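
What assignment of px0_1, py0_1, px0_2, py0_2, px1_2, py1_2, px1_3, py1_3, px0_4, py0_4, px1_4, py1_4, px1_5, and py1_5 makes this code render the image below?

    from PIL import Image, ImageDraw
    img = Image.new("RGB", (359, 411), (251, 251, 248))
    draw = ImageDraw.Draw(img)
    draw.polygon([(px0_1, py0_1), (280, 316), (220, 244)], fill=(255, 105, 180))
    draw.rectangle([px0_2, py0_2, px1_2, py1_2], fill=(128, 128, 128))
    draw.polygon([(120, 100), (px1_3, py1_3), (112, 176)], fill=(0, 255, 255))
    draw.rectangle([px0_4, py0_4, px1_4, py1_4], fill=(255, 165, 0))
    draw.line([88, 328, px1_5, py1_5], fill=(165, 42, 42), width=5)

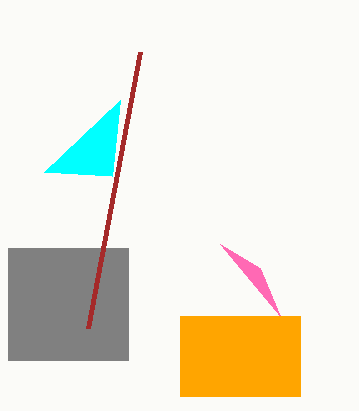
px0_1 = 260
py0_1 = 268
px0_2 = 8
py0_2 = 248
px1_2 = 128
py1_2 = 360
px1_3 = 44
py1_3 = 172
px0_4 = 180
py0_4 = 316
px1_4 = 300
py1_4 = 396
px1_5 = 140
py1_5 = 52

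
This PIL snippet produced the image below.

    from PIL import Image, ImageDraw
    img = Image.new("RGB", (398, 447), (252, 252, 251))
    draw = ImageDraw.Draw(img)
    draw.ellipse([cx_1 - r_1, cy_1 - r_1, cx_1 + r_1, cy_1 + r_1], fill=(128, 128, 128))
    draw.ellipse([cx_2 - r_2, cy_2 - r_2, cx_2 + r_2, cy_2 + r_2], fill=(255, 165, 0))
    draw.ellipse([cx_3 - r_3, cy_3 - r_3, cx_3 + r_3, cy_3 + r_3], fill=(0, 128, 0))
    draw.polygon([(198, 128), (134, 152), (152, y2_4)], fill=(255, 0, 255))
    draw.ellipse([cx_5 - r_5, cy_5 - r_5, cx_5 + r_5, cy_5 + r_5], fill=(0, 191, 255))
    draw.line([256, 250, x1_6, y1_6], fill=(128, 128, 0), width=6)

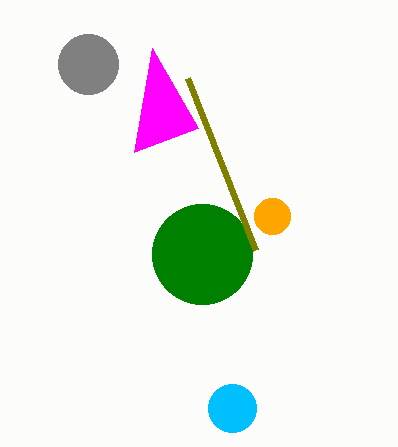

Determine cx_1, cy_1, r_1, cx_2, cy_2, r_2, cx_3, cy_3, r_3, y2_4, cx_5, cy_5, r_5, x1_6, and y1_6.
cx_1 = 88, cy_1 = 64, r_1 = 30, cx_2 = 272, cy_2 = 216, r_2 = 18, cx_3 = 202, cy_3 = 254, r_3 = 50, y2_4 = 48, cx_5 = 232, cy_5 = 408, r_5 = 24, x1_6 = 188, y1_6 = 78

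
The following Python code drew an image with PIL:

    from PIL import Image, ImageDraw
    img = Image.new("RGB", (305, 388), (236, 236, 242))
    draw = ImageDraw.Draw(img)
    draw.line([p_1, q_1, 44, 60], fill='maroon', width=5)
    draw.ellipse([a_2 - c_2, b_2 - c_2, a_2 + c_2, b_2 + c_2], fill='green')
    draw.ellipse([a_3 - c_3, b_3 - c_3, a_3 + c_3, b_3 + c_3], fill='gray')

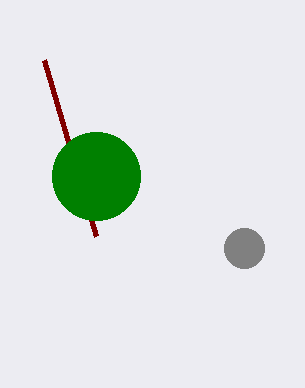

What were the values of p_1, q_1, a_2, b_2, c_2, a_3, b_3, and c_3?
p_1 = 96
q_1 = 236
a_2 = 96
b_2 = 176
c_2 = 44
a_3 = 244
b_3 = 248
c_3 = 20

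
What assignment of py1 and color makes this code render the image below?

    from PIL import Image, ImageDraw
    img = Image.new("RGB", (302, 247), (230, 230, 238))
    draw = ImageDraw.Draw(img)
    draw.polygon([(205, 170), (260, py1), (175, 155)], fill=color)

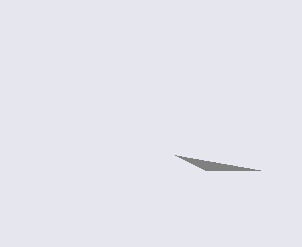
py1 = 170; color = 'gray'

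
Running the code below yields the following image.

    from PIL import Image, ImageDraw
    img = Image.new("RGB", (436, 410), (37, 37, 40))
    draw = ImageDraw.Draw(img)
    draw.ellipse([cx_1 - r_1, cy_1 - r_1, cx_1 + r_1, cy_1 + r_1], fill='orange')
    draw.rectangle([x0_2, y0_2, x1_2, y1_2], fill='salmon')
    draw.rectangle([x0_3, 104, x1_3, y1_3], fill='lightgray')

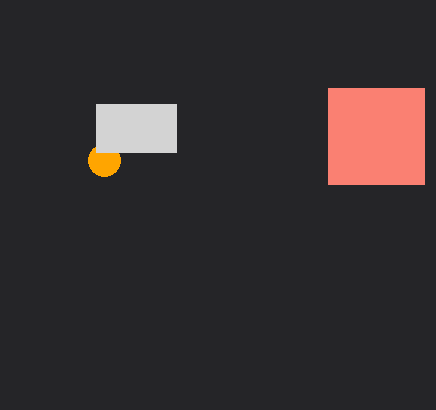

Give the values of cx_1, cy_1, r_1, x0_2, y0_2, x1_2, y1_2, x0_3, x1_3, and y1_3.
cx_1 = 104; cy_1 = 160; r_1 = 16; x0_2 = 328; y0_2 = 88; x1_2 = 424; y1_2 = 184; x0_3 = 96; x1_3 = 176; y1_3 = 152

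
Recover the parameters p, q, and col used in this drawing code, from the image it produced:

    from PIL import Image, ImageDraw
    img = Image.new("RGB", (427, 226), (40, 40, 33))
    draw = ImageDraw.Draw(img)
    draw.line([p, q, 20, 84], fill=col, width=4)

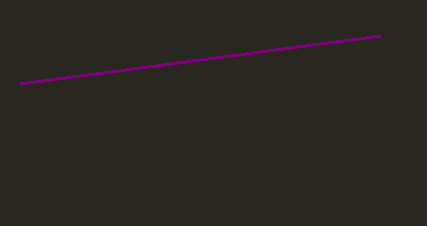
p = 380; q = 36; col = 'purple'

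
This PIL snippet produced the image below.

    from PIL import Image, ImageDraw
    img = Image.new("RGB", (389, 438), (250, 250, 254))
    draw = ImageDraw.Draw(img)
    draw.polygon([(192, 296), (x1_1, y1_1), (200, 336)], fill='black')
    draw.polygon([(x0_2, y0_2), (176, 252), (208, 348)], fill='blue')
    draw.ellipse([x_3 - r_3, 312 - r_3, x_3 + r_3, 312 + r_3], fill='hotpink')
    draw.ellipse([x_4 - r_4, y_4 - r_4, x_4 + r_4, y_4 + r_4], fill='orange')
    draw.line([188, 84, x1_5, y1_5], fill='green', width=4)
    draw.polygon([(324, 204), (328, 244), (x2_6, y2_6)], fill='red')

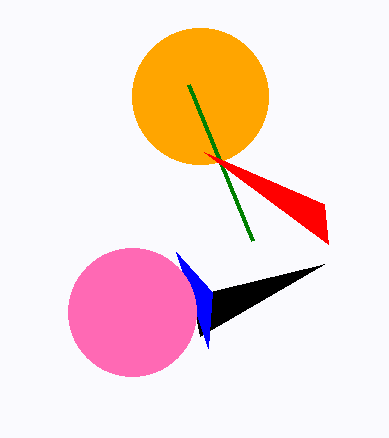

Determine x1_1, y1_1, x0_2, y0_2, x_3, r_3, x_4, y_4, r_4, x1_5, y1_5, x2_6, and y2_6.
x1_1 = 324, y1_1 = 264, x0_2 = 212, y0_2 = 292, x_3 = 132, r_3 = 64, x_4 = 200, y_4 = 96, r_4 = 68, x1_5 = 252, y1_5 = 240, x2_6 = 204, y2_6 = 152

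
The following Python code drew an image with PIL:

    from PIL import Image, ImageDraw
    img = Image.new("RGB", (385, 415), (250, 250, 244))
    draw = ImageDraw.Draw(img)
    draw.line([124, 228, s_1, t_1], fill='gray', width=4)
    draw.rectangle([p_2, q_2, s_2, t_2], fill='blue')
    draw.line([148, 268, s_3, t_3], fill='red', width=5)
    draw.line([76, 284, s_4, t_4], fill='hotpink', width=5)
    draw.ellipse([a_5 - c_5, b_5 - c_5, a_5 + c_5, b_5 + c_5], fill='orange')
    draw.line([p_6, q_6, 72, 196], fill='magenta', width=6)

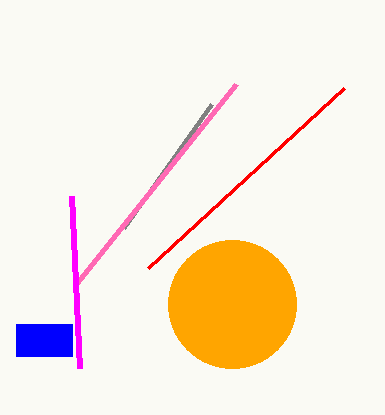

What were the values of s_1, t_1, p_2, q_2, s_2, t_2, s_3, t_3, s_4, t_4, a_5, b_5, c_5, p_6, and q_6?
s_1 = 212, t_1 = 104, p_2 = 16, q_2 = 324, s_2 = 72, t_2 = 356, s_3 = 344, t_3 = 88, s_4 = 236, t_4 = 84, a_5 = 232, b_5 = 304, c_5 = 64, p_6 = 80, q_6 = 368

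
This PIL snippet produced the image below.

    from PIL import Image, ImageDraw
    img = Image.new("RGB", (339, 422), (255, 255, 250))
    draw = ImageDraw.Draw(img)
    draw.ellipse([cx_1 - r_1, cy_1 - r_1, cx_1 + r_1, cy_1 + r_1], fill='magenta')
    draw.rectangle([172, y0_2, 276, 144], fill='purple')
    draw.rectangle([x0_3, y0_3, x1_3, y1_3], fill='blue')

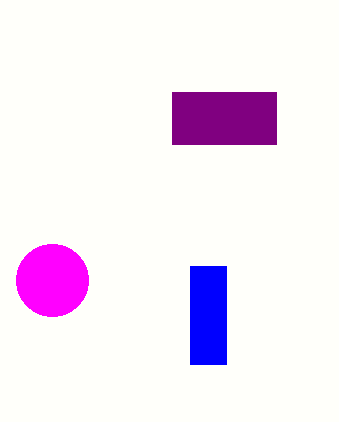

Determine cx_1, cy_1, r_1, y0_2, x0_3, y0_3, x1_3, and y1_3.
cx_1 = 52; cy_1 = 280; r_1 = 36; y0_2 = 92; x0_3 = 190; y0_3 = 266; x1_3 = 226; y1_3 = 364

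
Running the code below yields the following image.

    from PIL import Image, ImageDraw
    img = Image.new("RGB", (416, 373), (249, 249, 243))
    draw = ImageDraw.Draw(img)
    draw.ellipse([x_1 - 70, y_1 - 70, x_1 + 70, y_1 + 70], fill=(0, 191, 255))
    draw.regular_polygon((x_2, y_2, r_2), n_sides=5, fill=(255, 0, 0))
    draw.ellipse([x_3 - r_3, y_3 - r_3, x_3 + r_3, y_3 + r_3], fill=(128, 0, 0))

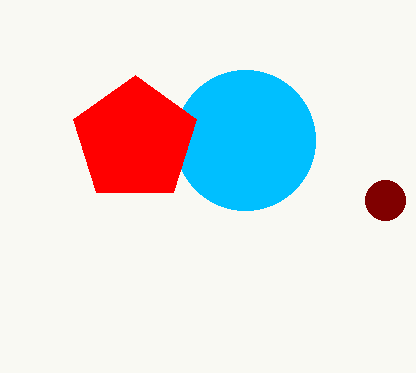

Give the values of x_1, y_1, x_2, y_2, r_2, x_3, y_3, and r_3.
x_1 = 245; y_1 = 140; x_2 = 135; y_2 = 140; r_2 = 65; x_3 = 385; y_3 = 200; r_3 = 20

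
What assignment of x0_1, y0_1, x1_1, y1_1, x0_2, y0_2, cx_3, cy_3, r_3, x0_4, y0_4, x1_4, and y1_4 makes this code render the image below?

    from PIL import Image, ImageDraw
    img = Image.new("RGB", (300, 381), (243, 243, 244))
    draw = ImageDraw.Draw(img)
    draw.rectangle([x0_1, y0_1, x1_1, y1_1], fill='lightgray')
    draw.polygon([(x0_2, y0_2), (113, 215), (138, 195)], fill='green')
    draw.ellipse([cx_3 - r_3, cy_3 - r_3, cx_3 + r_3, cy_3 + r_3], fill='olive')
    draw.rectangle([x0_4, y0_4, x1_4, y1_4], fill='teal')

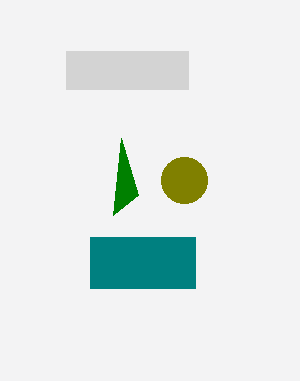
x0_1 = 66, y0_1 = 51, x1_1 = 188, y1_1 = 89, x0_2 = 121, y0_2 = 138, cx_3 = 184, cy_3 = 180, r_3 = 23, x0_4 = 90, y0_4 = 237, x1_4 = 195, y1_4 = 288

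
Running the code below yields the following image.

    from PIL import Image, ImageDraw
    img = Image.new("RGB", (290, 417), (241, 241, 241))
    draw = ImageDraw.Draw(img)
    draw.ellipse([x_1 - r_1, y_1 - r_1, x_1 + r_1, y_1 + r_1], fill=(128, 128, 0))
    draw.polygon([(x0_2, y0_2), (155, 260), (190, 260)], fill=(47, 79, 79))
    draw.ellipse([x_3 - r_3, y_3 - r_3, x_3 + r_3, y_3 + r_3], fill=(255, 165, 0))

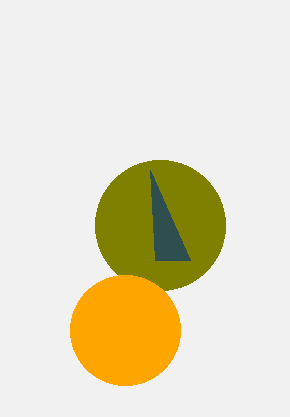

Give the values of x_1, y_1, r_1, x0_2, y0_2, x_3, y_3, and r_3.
x_1 = 160; y_1 = 225; r_1 = 65; x0_2 = 150; y0_2 = 170; x_3 = 125; y_3 = 330; r_3 = 55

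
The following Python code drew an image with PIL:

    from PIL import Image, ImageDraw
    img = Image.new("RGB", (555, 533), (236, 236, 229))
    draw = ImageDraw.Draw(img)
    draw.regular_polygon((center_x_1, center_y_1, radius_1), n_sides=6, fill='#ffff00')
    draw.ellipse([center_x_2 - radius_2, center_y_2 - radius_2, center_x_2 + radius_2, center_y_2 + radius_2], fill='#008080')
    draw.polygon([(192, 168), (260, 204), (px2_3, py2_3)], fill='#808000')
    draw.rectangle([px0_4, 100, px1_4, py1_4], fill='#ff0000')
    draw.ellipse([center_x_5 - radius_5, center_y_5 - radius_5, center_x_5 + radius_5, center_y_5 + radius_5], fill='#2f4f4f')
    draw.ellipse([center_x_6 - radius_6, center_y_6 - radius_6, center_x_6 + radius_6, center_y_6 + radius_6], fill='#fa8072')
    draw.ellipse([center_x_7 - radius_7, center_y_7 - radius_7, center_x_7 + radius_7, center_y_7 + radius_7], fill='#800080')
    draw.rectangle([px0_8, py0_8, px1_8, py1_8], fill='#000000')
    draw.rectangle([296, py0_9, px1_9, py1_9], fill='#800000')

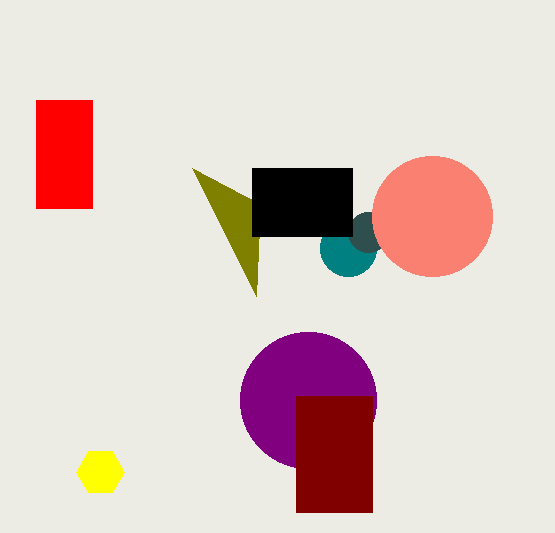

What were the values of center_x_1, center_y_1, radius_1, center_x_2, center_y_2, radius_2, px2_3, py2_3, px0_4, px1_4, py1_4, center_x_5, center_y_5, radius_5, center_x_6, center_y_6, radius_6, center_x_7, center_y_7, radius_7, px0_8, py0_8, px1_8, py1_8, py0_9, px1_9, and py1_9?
center_x_1 = 100; center_y_1 = 472; radius_1 = 24; center_x_2 = 348; center_y_2 = 248; radius_2 = 28; px2_3 = 256; py2_3 = 296; px0_4 = 36; px1_4 = 92; py1_4 = 208; center_x_5 = 368; center_y_5 = 232; radius_5 = 20; center_x_6 = 432; center_y_6 = 216; radius_6 = 60; center_x_7 = 308; center_y_7 = 400; radius_7 = 68; px0_8 = 252; py0_8 = 168; px1_8 = 352; py1_8 = 236; py0_9 = 396; px1_9 = 372; py1_9 = 512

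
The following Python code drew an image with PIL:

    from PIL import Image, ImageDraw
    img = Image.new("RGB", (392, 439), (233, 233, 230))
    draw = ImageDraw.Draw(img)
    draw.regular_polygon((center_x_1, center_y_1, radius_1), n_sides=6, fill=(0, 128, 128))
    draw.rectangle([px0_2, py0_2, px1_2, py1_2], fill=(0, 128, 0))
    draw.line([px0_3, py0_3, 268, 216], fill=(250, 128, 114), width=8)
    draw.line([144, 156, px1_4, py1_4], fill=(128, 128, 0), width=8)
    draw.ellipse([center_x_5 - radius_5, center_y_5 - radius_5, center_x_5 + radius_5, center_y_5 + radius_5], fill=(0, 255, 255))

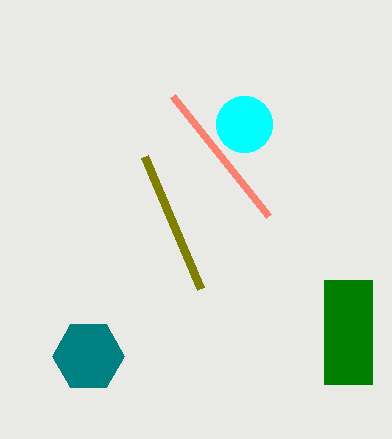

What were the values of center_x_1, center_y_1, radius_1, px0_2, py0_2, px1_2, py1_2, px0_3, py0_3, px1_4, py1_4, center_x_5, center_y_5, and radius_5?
center_x_1 = 88; center_y_1 = 356; radius_1 = 36; px0_2 = 324; py0_2 = 280; px1_2 = 372; py1_2 = 384; px0_3 = 172; py0_3 = 96; px1_4 = 200; py1_4 = 288; center_x_5 = 244; center_y_5 = 124; radius_5 = 28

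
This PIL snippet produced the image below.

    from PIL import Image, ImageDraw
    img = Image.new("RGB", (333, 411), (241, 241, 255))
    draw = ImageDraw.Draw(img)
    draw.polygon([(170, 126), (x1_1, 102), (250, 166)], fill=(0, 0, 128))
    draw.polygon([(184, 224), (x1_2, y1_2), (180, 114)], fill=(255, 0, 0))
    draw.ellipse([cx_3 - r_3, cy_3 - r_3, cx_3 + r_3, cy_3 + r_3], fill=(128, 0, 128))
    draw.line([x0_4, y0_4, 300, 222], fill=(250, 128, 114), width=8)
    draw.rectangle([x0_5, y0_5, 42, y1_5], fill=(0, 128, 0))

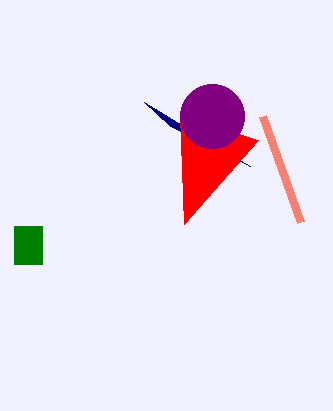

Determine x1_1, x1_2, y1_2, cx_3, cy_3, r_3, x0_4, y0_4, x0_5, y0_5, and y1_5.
x1_1 = 144
x1_2 = 258
y1_2 = 140
cx_3 = 212
cy_3 = 116
r_3 = 32
x0_4 = 262
y0_4 = 116
x0_5 = 14
y0_5 = 226
y1_5 = 264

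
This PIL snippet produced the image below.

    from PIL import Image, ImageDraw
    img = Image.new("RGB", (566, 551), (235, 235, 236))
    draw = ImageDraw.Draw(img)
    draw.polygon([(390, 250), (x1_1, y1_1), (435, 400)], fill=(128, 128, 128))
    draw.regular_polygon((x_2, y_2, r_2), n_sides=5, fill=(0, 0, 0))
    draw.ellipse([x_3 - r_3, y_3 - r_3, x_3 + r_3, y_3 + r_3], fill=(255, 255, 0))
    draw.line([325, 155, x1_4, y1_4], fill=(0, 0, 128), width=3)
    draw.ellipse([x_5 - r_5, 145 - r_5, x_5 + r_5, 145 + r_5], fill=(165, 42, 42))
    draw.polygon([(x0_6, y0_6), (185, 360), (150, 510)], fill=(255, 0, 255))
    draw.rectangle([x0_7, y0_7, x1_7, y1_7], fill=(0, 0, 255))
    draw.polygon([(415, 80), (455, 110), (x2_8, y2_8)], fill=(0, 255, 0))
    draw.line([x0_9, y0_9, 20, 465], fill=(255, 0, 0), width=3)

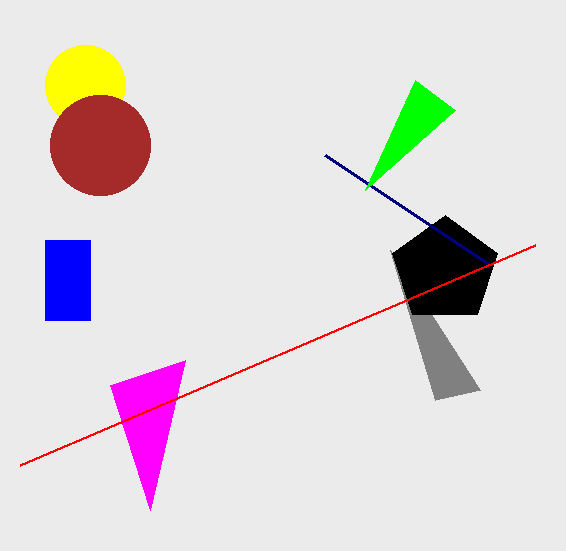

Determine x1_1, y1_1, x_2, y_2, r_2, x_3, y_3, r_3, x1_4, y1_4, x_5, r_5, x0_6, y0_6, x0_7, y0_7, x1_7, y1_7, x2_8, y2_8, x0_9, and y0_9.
x1_1 = 480; y1_1 = 390; x_2 = 445; y_2 = 270; r_2 = 55; x_3 = 85; y_3 = 85; r_3 = 40; x1_4 = 490; y1_4 = 265; x_5 = 100; r_5 = 50; x0_6 = 110; y0_6 = 385; x0_7 = 45; y0_7 = 240; x1_7 = 90; y1_7 = 320; x2_8 = 365; y2_8 = 190; x0_9 = 535; y0_9 = 245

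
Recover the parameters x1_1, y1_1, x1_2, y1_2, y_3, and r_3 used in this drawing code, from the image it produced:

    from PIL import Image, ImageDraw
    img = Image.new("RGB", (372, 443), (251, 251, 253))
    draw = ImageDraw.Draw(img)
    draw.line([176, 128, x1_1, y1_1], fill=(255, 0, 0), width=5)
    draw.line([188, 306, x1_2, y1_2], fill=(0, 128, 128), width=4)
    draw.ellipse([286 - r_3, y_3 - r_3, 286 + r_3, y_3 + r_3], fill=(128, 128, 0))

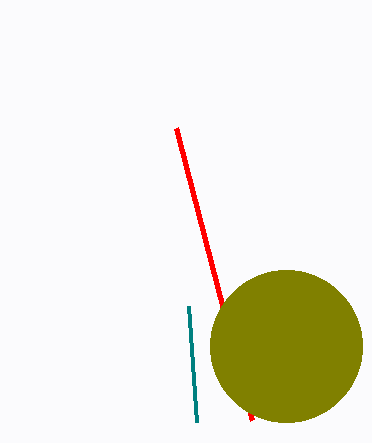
x1_1 = 252
y1_1 = 420
x1_2 = 196
y1_2 = 422
y_3 = 346
r_3 = 76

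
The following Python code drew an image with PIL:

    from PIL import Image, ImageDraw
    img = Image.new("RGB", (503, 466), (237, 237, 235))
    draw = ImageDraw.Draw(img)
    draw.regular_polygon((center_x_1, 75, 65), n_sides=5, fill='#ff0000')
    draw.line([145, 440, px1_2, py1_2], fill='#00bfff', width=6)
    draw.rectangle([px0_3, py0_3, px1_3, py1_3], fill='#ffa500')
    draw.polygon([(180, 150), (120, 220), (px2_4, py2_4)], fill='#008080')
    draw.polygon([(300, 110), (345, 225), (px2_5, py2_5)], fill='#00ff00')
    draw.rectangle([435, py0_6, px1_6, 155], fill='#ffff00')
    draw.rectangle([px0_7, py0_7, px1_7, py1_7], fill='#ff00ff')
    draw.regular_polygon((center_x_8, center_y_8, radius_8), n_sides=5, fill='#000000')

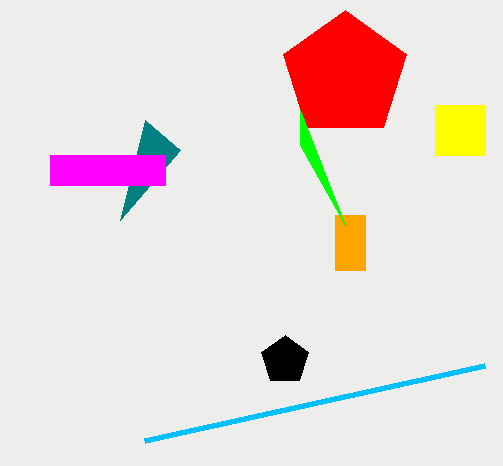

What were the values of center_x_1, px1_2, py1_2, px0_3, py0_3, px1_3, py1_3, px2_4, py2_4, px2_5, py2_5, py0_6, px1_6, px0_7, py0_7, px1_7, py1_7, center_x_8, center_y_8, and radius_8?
center_x_1 = 345; px1_2 = 485; py1_2 = 365; px0_3 = 335; py0_3 = 215; px1_3 = 365; py1_3 = 270; px2_4 = 145; py2_4 = 120; px2_5 = 300; py2_5 = 145; py0_6 = 105; px1_6 = 485; px0_7 = 50; py0_7 = 155; px1_7 = 165; py1_7 = 185; center_x_8 = 285; center_y_8 = 360; radius_8 = 25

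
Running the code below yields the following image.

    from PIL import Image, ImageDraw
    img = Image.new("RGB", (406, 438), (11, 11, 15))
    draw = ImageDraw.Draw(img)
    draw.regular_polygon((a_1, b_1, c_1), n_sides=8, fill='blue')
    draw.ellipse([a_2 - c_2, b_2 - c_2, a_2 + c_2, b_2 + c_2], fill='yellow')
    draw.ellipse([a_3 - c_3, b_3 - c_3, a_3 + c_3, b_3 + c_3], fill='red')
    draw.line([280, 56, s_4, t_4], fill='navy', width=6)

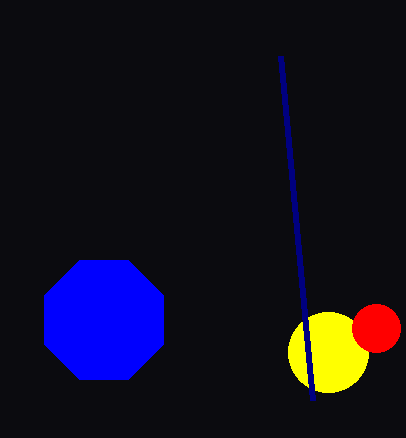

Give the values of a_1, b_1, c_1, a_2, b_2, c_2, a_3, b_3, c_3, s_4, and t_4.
a_1 = 104, b_1 = 320, c_1 = 64, a_2 = 328, b_2 = 352, c_2 = 40, a_3 = 376, b_3 = 328, c_3 = 24, s_4 = 312, t_4 = 400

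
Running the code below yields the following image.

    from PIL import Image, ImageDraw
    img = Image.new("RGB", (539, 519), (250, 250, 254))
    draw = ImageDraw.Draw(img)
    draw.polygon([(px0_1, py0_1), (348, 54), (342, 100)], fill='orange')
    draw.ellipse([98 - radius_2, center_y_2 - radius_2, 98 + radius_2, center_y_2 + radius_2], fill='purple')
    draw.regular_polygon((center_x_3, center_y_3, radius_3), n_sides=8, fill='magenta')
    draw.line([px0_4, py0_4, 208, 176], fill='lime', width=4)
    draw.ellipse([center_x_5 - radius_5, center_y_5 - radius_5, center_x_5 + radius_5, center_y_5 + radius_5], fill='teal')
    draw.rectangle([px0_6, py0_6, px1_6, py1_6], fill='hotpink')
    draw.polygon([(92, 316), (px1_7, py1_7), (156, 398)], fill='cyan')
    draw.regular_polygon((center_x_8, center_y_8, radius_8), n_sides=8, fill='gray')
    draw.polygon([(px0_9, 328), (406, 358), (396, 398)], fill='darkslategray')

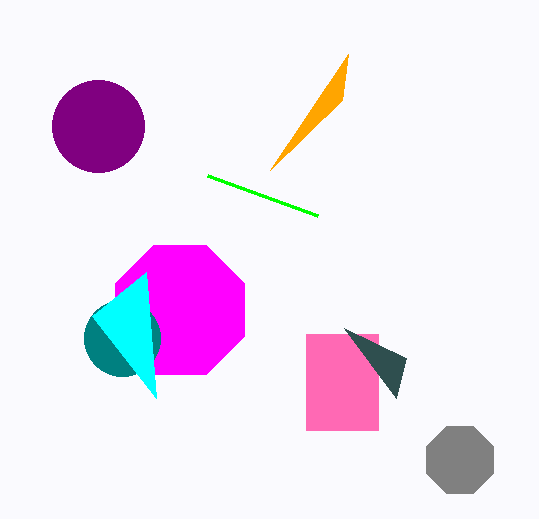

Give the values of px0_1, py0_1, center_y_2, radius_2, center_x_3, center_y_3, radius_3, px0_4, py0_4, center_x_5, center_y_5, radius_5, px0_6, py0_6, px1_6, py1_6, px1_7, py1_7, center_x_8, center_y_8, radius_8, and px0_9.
px0_1 = 270, py0_1 = 170, center_y_2 = 126, radius_2 = 46, center_x_3 = 180, center_y_3 = 310, radius_3 = 70, px0_4 = 318, py0_4 = 216, center_x_5 = 122, center_y_5 = 338, radius_5 = 38, px0_6 = 306, py0_6 = 334, px1_6 = 378, py1_6 = 430, px1_7 = 146, py1_7 = 272, center_x_8 = 460, center_y_8 = 460, radius_8 = 36, px0_9 = 344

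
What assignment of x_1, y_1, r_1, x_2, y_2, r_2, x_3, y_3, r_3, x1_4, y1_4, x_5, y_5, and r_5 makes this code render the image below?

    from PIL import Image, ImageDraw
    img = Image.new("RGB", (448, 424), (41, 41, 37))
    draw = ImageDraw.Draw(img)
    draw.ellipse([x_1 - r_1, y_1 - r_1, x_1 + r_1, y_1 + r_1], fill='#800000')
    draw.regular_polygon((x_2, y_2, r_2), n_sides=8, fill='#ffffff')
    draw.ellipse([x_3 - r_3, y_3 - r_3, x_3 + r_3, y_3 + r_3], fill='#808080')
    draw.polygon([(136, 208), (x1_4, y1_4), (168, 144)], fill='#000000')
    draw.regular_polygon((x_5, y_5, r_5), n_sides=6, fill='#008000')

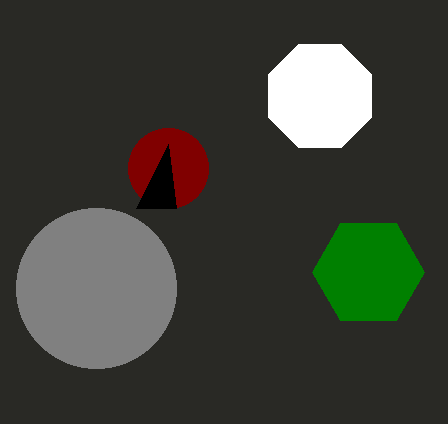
x_1 = 168
y_1 = 168
r_1 = 40
x_2 = 320
y_2 = 96
r_2 = 56
x_3 = 96
y_3 = 288
r_3 = 80
x1_4 = 176
y1_4 = 208
x_5 = 368
y_5 = 272
r_5 = 56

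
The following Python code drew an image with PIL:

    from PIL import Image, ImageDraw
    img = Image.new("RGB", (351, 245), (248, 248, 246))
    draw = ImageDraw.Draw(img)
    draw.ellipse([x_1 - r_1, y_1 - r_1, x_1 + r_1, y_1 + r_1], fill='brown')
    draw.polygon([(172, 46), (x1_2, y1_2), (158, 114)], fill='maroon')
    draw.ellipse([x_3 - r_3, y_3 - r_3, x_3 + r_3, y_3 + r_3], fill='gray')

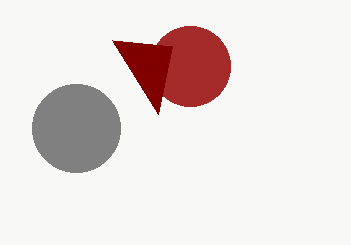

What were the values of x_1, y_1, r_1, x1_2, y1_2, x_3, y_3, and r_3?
x_1 = 190, y_1 = 66, r_1 = 40, x1_2 = 112, y1_2 = 40, x_3 = 76, y_3 = 128, r_3 = 44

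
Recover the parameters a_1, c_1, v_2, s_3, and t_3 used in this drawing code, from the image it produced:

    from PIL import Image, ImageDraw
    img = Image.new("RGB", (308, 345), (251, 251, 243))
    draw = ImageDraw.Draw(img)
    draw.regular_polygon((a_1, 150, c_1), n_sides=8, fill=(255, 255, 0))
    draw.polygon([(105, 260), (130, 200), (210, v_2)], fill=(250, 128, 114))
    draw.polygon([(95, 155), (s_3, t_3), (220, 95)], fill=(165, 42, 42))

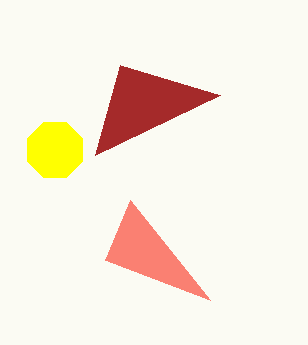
a_1 = 55
c_1 = 30
v_2 = 300
s_3 = 120
t_3 = 65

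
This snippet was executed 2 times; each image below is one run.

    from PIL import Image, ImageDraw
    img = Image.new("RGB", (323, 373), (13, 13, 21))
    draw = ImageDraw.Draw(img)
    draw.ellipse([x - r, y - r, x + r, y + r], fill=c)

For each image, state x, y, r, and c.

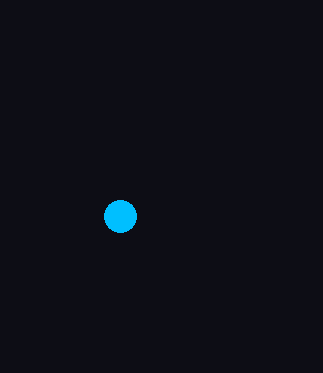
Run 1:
x = 120; y = 216; r = 16; c = 'deepskyblue'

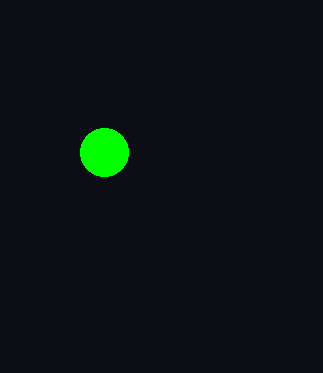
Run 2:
x = 104
y = 152
r = 24
c = 'lime'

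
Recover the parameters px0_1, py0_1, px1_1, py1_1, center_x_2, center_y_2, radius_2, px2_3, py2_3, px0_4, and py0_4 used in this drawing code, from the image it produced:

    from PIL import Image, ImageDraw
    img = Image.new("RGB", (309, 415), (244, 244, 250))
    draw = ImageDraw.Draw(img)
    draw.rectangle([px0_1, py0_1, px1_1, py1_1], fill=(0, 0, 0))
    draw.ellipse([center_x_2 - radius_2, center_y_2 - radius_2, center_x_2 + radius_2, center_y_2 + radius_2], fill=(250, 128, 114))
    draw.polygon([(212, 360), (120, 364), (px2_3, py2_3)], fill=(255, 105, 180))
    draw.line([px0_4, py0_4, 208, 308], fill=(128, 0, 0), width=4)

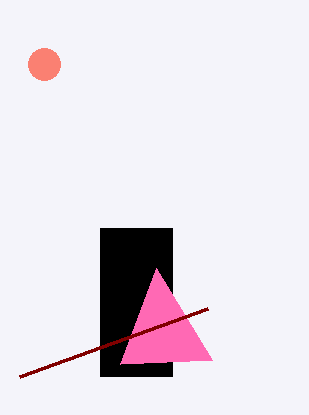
px0_1 = 100; py0_1 = 228; px1_1 = 172; py1_1 = 376; center_x_2 = 44; center_y_2 = 64; radius_2 = 16; px2_3 = 156; py2_3 = 268; px0_4 = 20; py0_4 = 376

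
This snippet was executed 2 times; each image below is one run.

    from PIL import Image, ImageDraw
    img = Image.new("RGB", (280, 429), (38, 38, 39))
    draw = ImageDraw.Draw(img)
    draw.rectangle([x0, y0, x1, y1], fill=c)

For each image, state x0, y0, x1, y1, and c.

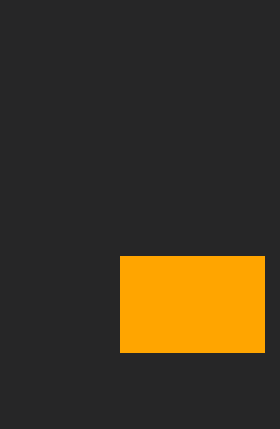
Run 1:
x0 = 120, y0 = 256, x1 = 264, y1 = 352, c = 'orange'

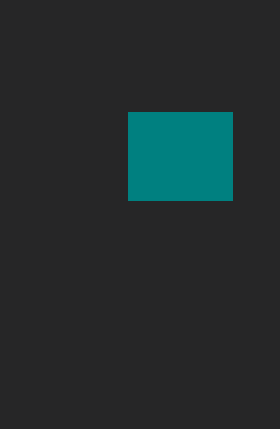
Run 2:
x0 = 128; y0 = 112; x1 = 232; y1 = 200; c = 'teal'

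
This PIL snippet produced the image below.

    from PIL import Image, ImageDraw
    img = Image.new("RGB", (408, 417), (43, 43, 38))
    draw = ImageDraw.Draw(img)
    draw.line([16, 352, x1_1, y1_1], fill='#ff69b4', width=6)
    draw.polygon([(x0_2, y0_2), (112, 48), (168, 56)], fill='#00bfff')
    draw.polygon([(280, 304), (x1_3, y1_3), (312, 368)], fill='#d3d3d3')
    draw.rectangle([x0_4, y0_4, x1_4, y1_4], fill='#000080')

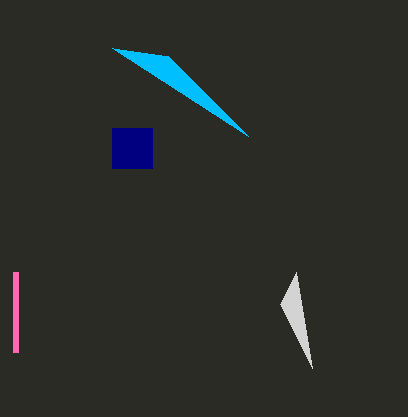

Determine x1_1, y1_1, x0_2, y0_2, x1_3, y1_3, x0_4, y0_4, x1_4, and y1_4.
x1_1 = 16
y1_1 = 272
x0_2 = 248
y0_2 = 136
x1_3 = 296
y1_3 = 272
x0_4 = 112
y0_4 = 128
x1_4 = 152
y1_4 = 168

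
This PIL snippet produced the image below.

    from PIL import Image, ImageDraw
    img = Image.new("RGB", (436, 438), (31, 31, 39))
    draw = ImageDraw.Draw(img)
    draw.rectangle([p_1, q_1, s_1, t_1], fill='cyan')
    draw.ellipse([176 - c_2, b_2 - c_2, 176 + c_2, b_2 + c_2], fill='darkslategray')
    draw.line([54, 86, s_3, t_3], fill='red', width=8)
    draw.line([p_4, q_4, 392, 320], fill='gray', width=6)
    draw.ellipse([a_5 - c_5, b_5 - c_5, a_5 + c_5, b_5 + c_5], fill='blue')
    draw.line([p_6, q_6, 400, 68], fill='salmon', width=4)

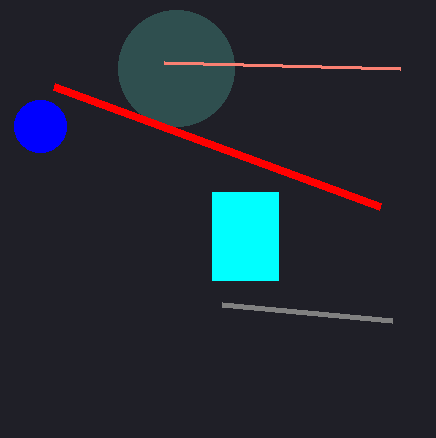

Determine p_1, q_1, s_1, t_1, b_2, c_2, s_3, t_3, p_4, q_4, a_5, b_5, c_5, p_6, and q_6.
p_1 = 212; q_1 = 192; s_1 = 278; t_1 = 280; b_2 = 68; c_2 = 58; s_3 = 380; t_3 = 206; p_4 = 222; q_4 = 304; a_5 = 40; b_5 = 126; c_5 = 26; p_6 = 164; q_6 = 62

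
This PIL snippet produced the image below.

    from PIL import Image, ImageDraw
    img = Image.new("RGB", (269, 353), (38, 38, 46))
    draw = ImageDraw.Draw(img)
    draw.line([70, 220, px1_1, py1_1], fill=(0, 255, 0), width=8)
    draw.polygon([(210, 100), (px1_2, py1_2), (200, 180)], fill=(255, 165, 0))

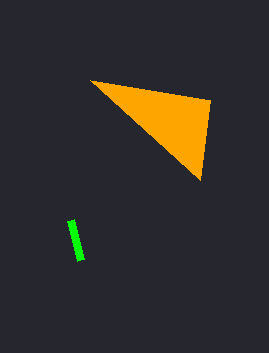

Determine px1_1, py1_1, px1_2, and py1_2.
px1_1 = 80; py1_1 = 260; px1_2 = 90; py1_2 = 80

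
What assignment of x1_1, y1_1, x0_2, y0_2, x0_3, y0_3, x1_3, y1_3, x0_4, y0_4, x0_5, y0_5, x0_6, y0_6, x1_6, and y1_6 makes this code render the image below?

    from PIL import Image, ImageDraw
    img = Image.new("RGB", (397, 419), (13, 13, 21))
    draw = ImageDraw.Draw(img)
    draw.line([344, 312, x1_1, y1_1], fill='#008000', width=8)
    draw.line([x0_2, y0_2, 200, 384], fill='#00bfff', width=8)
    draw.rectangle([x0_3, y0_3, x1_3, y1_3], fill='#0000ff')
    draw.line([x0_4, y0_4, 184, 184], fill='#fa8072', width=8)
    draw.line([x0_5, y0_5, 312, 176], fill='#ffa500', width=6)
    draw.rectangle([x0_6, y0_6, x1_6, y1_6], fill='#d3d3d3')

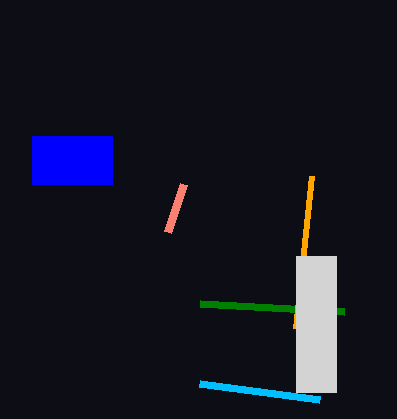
x1_1 = 200, y1_1 = 304, x0_2 = 320, y0_2 = 400, x0_3 = 32, y0_3 = 136, x1_3 = 112, y1_3 = 184, x0_4 = 168, y0_4 = 232, x0_5 = 296, y0_5 = 328, x0_6 = 296, y0_6 = 256, x1_6 = 336, y1_6 = 392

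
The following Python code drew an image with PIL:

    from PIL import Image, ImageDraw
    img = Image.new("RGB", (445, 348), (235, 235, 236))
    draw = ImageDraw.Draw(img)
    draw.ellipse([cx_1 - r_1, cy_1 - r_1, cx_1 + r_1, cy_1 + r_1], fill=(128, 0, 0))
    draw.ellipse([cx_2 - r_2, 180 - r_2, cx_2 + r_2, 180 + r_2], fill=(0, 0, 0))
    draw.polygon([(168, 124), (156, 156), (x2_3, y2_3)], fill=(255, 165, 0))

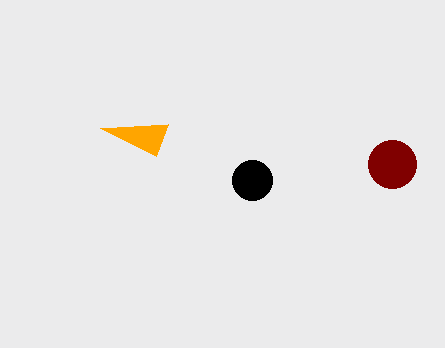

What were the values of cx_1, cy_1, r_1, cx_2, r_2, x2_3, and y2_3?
cx_1 = 392; cy_1 = 164; r_1 = 24; cx_2 = 252; r_2 = 20; x2_3 = 100; y2_3 = 128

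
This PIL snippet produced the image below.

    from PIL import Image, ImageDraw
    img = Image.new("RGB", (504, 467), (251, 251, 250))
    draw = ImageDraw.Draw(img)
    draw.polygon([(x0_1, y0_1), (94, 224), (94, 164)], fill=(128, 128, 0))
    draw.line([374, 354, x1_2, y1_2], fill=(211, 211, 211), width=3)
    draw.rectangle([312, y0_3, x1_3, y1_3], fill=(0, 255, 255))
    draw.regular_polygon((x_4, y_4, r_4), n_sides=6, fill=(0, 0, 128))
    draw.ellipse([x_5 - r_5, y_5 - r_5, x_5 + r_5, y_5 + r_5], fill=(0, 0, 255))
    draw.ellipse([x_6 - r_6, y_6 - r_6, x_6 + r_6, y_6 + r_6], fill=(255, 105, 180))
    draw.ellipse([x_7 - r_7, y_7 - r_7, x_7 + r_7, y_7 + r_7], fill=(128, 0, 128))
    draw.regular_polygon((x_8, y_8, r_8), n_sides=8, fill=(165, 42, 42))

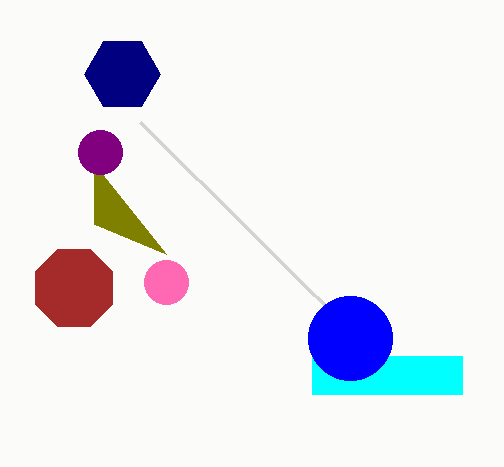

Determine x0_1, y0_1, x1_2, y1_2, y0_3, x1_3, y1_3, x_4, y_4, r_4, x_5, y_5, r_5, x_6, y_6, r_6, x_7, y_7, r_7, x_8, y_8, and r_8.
x0_1 = 166, y0_1 = 254, x1_2 = 140, y1_2 = 122, y0_3 = 356, x1_3 = 462, y1_3 = 394, x_4 = 122, y_4 = 74, r_4 = 38, x_5 = 350, y_5 = 338, r_5 = 42, x_6 = 166, y_6 = 282, r_6 = 22, x_7 = 100, y_7 = 152, r_7 = 22, x_8 = 74, y_8 = 288, r_8 = 42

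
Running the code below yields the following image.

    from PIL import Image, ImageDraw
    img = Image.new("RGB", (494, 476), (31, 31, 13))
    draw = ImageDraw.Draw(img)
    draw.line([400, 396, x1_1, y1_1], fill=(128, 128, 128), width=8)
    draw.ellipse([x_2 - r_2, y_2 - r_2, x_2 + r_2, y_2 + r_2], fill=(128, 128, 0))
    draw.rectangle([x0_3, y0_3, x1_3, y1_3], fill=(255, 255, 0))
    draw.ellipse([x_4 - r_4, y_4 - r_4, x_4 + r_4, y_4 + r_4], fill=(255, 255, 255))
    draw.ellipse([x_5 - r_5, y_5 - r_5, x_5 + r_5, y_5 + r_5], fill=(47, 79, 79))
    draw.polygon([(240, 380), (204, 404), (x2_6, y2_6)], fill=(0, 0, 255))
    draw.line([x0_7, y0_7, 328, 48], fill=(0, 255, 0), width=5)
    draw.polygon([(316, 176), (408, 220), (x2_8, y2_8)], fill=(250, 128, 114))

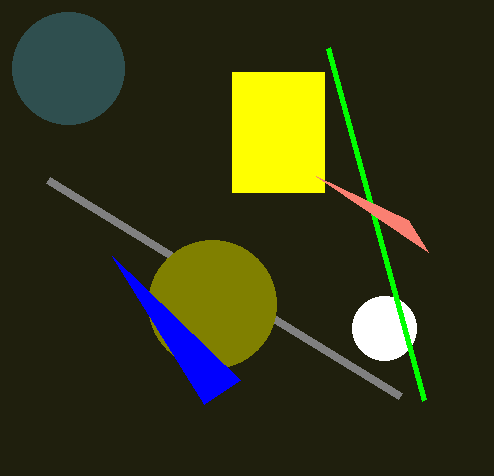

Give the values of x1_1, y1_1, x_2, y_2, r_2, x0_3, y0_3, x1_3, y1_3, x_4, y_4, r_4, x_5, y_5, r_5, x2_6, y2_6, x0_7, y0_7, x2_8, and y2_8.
x1_1 = 48; y1_1 = 180; x_2 = 212; y_2 = 304; r_2 = 64; x0_3 = 232; y0_3 = 72; x1_3 = 324; y1_3 = 192; x_4 = 384; y_4 = 328; r_4 = 32; x_5 = 68; y_5 = 68; r_5 = 56; x2_6 = 112; y2_6 = 256; x0_7 = 424; y0_7 = 400; x2_8 = 428; y2_8 = 252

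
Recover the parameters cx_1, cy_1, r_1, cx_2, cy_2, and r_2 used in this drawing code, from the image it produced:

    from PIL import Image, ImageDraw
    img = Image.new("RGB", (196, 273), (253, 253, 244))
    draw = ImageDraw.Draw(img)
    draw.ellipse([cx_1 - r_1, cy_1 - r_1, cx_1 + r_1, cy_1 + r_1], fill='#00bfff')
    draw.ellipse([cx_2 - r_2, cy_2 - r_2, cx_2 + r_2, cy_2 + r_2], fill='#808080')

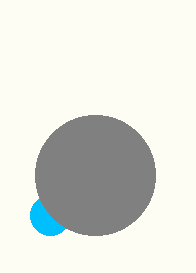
cx_1 = 50, cy_1 = 215, r_1 = 20, cx_2 = 95, cy_2 = 175, r_2 = 60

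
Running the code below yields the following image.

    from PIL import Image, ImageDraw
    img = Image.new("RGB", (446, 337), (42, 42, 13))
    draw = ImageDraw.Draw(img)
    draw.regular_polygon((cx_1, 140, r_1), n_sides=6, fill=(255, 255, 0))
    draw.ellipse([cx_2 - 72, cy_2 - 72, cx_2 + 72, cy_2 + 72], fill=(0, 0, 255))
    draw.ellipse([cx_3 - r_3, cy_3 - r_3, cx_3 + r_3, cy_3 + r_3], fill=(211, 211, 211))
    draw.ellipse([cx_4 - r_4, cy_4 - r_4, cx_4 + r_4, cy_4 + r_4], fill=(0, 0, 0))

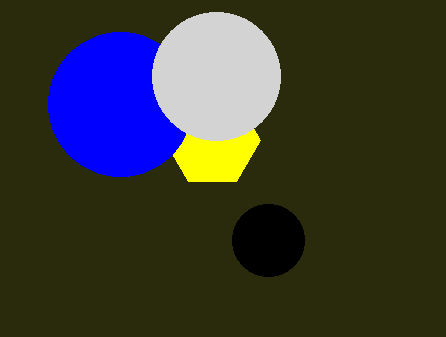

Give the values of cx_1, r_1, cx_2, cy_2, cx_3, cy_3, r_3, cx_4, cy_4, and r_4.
cx_1 = 212
r_1 = 48
cx_2 = 120
cy_2 = 104
cx_3 = 216
cy_3 = 76
r_3 = 64
cx_4 = 268
cy_4 = 240
r_4 = 36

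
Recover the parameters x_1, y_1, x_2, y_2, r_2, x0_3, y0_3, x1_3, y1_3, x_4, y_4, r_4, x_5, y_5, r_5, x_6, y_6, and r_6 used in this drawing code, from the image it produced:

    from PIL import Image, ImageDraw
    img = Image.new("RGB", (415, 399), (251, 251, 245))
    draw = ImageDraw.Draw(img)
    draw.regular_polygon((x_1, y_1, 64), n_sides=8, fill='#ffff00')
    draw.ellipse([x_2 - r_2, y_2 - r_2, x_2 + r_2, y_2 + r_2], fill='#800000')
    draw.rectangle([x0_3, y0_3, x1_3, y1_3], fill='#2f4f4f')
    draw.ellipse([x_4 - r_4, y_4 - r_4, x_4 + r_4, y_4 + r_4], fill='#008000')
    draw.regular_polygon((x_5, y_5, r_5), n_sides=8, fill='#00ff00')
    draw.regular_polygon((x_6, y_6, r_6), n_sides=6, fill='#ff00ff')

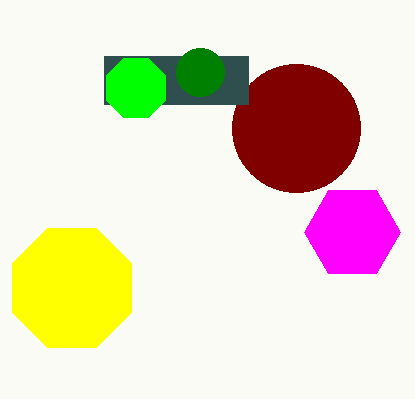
x_1 = 72, y_1 = 288, x_2 = 296, y_2 = 128, r_2 = 64, x0_3 = 104, y0_3 = 56, x1_3 = 248, y1_3 = 104, x_4 = 200, y_4 = 72, r_4 = 24, x_5 = 136, y_5 = 88, r_5 = 32, x_6 = 352, y_6 = 232, r_6 = 48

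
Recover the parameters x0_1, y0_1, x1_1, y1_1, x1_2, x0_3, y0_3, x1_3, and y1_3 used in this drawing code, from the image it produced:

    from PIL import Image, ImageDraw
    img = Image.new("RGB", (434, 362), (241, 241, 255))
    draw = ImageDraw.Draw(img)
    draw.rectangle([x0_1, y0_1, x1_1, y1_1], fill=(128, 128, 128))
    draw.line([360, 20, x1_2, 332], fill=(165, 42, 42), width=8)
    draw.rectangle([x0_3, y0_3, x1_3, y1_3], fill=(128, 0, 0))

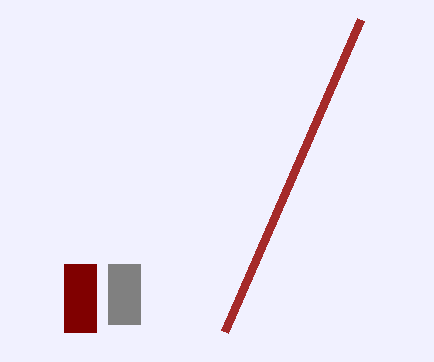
x0_1 = 108; y0_1 = 264; x1_1 = 140; y1_1 = 324; x1_2 = 224; x0_3 = 64; y0_3 = 264; x1_3 = 96; y1_3 = 332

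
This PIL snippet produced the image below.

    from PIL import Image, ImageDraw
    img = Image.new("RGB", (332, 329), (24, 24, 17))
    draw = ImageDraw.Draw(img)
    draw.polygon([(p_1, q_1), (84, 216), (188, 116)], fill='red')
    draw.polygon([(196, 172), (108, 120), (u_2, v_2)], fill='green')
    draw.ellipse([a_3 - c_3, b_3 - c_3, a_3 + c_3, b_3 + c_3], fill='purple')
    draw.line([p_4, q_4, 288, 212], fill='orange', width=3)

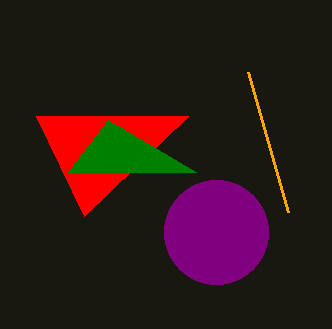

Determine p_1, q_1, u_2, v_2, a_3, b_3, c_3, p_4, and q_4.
p_1 = 36
q_1 = 116
u_2 = 68
v_2 = 172
a_3 = 216
b_3 = 232
c_3 = 52
p_4 = 248
q_4 = 72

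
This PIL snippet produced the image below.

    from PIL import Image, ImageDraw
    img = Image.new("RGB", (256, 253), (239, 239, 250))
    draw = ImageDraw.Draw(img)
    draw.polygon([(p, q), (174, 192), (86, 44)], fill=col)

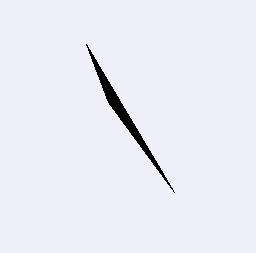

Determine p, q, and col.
p = 108
q = 102
col = 'black'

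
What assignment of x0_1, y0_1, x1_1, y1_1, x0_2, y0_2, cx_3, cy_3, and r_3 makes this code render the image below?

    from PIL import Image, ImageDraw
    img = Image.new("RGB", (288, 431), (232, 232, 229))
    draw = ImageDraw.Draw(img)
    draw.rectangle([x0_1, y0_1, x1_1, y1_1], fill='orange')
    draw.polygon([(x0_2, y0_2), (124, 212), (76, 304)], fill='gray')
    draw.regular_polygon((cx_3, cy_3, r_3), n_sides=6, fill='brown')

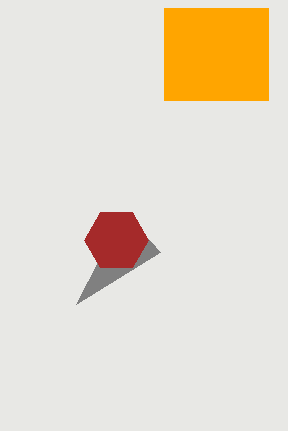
x0_1 = 164
y0_1 = 8
x1_1 = 268
y1_1 = 100
x0_2 = 160
y0_2 = 252
cx_3 = 116
cy_3 = 240
r_3 = 32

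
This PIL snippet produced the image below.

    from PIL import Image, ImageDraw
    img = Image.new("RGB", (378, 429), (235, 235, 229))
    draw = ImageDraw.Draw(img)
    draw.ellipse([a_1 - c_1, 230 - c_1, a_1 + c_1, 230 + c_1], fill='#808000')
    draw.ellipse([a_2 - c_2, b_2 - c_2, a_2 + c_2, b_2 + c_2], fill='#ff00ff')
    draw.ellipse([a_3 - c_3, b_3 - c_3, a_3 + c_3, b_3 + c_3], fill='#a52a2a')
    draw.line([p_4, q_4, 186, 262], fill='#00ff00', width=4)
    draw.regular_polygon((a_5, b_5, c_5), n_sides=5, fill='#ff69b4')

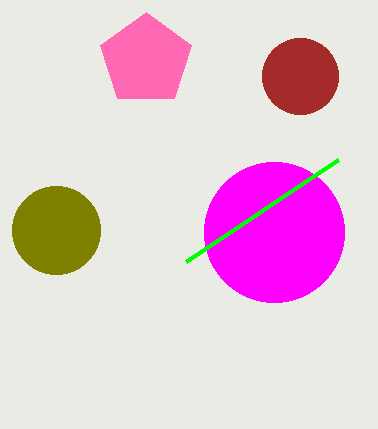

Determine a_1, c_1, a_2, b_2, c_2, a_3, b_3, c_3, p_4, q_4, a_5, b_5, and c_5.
a_1 = 56, c_1 = 44, a_2 = 274, b_2 = 232, c_2 = 70, a_3 = 300, b_3 = 76, c_3 = 38, p_4 = 338, q_4 = 160, a_5 = 146, b_5 = 60, c_5 = 48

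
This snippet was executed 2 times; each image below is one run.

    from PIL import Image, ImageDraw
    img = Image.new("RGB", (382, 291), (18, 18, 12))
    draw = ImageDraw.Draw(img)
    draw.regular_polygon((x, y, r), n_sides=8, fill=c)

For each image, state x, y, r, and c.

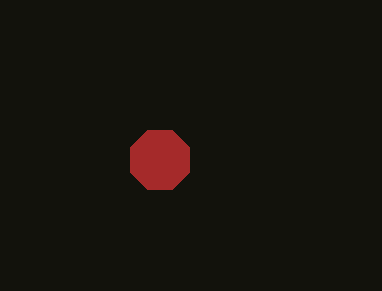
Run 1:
x = 160; y = 160; r = 32; c = 'brown'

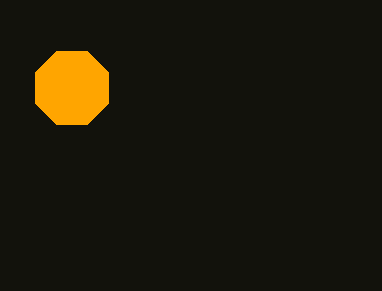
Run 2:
x = 72, y = 88, r = 40, c = 'orange'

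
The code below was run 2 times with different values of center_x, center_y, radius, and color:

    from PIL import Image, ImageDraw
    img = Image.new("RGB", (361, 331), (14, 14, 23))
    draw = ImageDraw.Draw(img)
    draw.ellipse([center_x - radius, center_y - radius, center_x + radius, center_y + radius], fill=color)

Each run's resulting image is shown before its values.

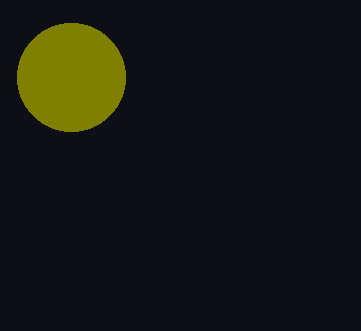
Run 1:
center_x = 71; center_y = 77; radius = 54; color = 'olive'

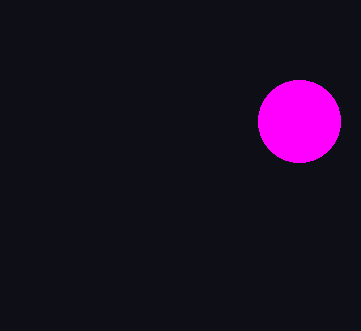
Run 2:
center_x = 299, center_y = 121, radius = 41, color = 'magenta'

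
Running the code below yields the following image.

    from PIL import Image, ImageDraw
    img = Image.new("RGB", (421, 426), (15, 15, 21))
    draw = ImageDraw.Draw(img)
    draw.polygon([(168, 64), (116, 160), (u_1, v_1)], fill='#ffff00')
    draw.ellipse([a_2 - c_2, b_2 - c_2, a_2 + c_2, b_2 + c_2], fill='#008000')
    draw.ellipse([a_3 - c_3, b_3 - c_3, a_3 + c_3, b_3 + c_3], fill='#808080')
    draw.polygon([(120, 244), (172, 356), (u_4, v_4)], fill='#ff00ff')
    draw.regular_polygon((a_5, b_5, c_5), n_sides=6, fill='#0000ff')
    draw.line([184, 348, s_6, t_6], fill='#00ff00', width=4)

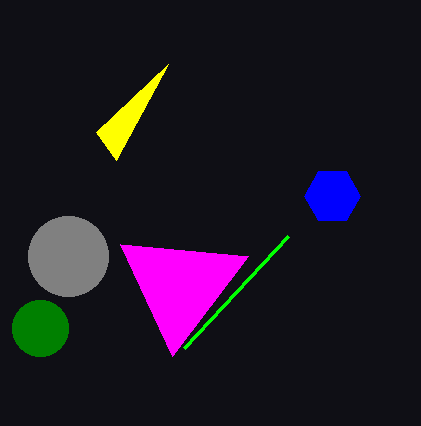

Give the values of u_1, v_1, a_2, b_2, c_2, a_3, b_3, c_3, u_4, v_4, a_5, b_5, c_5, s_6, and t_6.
u_1 = 96
v_1 = 132
a_2 = 40
b_2 = 328
c_2 = 28
a_3 = 68
b_3 = 256
c_3 = 40
u_4 = 248
v_4 = 256
a_5 = 332
b_5 = 196
c_5 = 28
s_6 = 288
t_6 = 236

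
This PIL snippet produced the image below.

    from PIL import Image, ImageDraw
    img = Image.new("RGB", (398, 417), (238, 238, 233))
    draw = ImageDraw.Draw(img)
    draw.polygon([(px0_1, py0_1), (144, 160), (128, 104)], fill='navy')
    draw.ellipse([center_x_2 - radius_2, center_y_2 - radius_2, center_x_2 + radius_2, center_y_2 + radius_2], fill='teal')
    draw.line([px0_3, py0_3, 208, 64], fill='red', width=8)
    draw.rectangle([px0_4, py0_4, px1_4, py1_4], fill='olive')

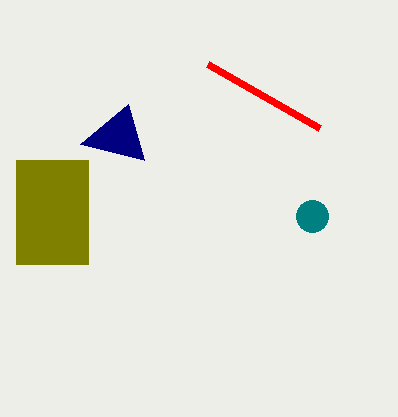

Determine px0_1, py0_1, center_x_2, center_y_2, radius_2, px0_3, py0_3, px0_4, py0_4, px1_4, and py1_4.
px0_1 = 80
py0_1 = 144
center_x_2 = 312
center_y_2 = 216
radius_2 = 16
px0_3 = 320
py0_3 = 128
px0_4 = 16
py0_4 = 160
px1_4 = 88
py1_4 = 264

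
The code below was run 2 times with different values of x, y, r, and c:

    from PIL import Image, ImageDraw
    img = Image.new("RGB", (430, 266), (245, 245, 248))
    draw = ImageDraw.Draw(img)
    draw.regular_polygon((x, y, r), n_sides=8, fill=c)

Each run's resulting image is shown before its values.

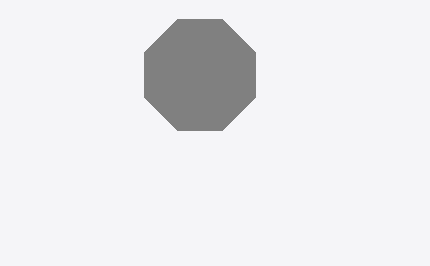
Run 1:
x = 200, y = 75, r = 60, c = 'gray'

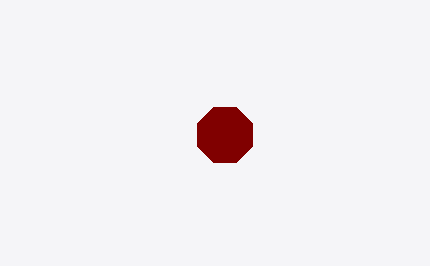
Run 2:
x = 225, y = 135, r = 30, c = 'maroon'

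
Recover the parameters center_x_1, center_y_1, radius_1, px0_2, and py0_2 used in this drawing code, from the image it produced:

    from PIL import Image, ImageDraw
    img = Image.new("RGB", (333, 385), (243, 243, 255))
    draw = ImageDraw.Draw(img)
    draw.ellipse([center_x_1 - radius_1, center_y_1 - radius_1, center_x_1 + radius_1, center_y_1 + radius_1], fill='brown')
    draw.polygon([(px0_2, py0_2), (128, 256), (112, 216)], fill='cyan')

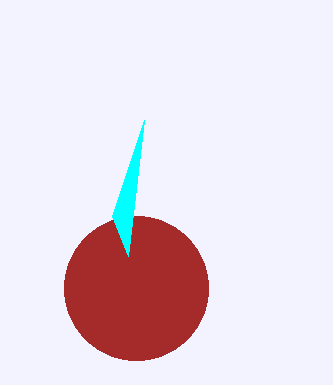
center_x_1 = 136
center_y_1 = 288
radius_1 = 72
px0_2 = 144
py0_2 = 120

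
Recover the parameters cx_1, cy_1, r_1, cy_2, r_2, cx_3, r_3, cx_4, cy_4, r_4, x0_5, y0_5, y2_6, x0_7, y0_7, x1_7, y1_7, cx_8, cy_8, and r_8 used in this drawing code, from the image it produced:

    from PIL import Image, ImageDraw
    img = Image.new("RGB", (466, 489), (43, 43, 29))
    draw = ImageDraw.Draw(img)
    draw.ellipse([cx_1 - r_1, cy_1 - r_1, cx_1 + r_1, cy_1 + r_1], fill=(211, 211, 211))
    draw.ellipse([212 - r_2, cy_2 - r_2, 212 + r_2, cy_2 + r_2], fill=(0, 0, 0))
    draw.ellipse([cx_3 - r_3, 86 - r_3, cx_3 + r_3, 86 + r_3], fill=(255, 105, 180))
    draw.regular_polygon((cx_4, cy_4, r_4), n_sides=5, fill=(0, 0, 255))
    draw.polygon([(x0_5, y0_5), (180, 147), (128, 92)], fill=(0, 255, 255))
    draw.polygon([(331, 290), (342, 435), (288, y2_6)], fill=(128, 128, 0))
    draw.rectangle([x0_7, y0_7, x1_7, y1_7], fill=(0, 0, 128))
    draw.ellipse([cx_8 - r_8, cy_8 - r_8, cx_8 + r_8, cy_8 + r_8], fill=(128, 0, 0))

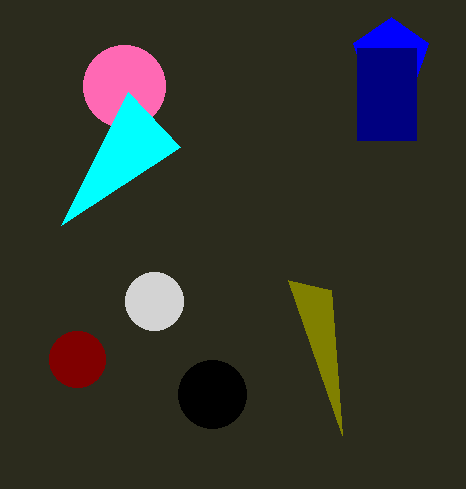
cx_1 = 154, cy_1 = 301, r_1 = 29, cy_2 = 394, r_2 = 34, cx_3 = 124, r_3 = 41, cx_4 = 391, cy_4 = 56, r_4 = 39, x0_5 = 61, y0_5 = 225, y2_6 = 280, x0_7 = 357, y0_7 = 48, x1_7 = 416, y1_7 = 140, cx_8 = 77, cy_8 = 359, r_8 = 28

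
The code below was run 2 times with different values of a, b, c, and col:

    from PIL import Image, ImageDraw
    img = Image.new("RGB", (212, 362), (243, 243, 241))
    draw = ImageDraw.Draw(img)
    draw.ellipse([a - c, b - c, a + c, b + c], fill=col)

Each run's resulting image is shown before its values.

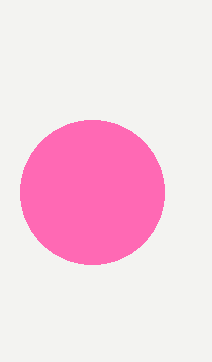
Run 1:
a = 92; b = 192; c = 72; col = 'hotpink'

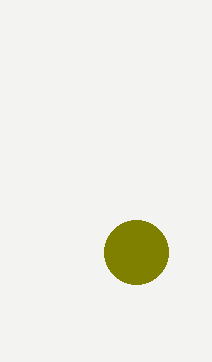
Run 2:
a = 136, b = 252, c = 32, col = 'olive'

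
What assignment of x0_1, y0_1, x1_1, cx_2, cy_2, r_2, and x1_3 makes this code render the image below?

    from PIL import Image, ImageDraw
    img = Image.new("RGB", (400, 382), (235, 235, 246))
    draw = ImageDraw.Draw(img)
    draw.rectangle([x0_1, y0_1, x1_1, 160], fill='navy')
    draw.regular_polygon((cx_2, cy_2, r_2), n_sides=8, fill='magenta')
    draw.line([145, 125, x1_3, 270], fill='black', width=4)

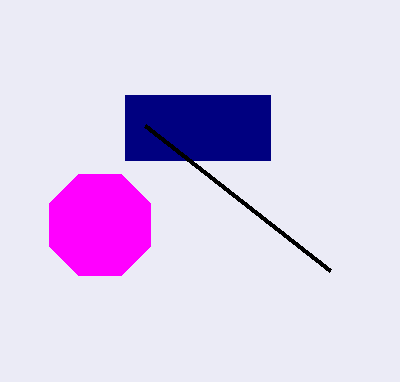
x0_1 = 125, y0_1 = 95, x1_1 = 270, cx_2 = 100, cy_2 = 225, r_2 = 55, x1_3 = 330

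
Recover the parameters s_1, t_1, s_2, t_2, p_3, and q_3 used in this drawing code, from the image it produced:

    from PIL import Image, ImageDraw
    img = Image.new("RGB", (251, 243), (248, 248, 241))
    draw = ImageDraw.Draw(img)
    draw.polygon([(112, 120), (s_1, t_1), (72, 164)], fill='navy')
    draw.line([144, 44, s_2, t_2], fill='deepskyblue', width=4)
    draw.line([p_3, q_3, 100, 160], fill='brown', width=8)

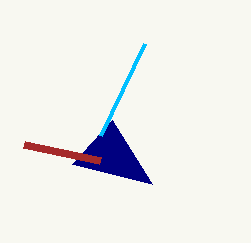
s_1 = 152
t_1 = 184
s_2 = 100
t_2 = 136
p_3 = 24
q_3 = 144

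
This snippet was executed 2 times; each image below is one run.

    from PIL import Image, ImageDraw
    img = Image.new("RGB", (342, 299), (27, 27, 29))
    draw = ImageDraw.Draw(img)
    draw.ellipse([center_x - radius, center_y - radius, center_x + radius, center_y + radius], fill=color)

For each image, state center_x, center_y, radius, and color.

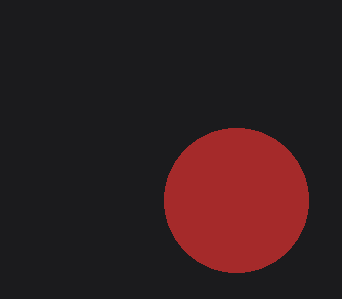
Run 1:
center_x = 236
center_y = 200
radius = 72
color = 'brown'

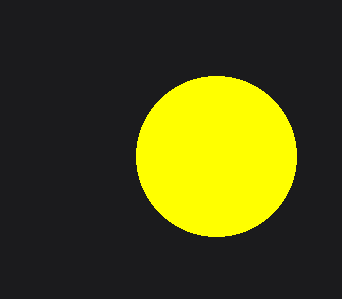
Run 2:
center_x = 216, center_y = 156, radius = 80, color = 'yellow'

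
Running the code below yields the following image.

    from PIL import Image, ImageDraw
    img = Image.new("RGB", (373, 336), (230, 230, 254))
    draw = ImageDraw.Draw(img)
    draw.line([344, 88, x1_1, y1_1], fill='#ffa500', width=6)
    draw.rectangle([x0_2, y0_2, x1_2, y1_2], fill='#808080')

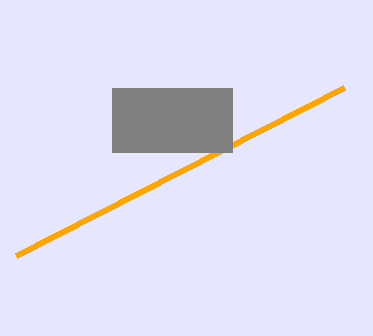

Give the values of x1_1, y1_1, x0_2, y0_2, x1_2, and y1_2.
x1_1 = 16, y1_1 = 256, x0_2 = 112, y0_2 = 88, x1_2 = 232, y1_2 = 152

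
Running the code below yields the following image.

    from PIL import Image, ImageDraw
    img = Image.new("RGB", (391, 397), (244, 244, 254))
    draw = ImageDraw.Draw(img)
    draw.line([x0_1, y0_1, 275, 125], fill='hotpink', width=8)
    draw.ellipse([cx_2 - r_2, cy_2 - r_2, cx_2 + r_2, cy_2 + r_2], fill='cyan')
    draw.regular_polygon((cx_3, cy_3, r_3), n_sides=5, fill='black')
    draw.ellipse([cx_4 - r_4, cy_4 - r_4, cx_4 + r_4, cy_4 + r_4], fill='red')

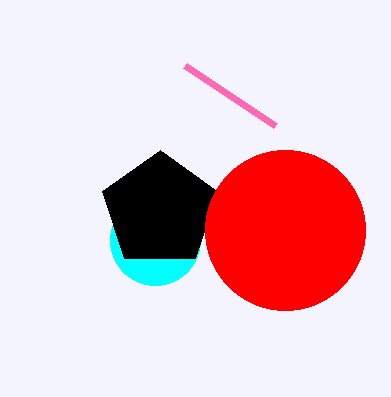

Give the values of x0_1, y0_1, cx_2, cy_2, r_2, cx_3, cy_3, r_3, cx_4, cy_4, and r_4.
x0_1 = 185, y0_1 = 65, cx_2 = 155, cy_2 = 240, r_2 = 45, cx_3 = 160, cy_3 = 210, r_3 = 60, cx_4 = 285, cy_4 = 230, r_4 = 80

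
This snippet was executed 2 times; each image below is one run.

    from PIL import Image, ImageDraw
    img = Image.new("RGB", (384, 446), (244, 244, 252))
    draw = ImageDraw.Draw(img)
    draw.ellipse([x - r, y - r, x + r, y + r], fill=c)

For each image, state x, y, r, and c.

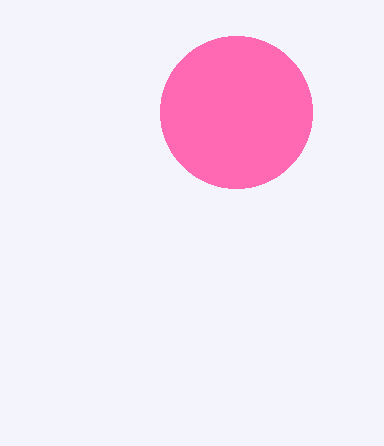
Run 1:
x = 236; y = 112; r = 76; c = 'hotpink'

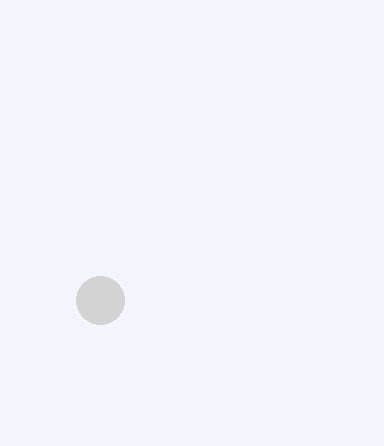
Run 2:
x = 100; y = 300; r = 24; c = 'lightgray'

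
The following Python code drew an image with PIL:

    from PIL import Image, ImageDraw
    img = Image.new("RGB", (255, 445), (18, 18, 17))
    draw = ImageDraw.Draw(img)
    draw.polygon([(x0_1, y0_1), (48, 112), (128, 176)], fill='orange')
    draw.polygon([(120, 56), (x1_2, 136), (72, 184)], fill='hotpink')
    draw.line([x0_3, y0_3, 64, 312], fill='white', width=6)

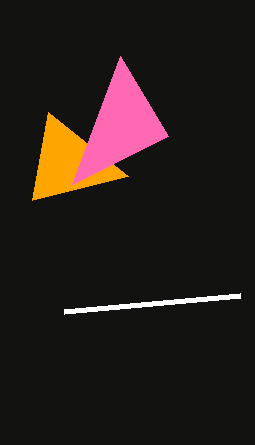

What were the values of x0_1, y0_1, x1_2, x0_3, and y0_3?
x0_1 = 32
y0_1 = 200
x1_2 = 168
x0_3 = 240
y0_3 = 296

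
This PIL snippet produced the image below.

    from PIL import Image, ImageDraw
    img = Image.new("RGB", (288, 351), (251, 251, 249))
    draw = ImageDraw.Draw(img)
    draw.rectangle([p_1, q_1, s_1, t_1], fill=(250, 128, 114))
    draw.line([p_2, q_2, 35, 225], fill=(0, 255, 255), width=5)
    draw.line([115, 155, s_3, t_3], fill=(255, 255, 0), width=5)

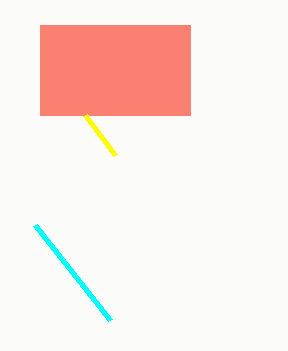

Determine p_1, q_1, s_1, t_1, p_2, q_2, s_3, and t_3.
p_1 = 40; q_1 = 25; s_1 = 190; t_1 = 115; p_2 = 110; q_2 = 320; s_3 = 85; t_3 = 115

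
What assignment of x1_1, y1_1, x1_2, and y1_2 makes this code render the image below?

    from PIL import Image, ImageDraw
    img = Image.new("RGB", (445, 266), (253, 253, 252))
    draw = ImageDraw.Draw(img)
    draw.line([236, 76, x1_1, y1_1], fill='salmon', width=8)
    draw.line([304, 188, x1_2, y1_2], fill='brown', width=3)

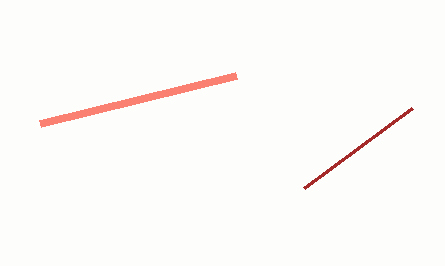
x1_1 = 40, y1_1 = 124, x1_2 = 412, y1_2 = 108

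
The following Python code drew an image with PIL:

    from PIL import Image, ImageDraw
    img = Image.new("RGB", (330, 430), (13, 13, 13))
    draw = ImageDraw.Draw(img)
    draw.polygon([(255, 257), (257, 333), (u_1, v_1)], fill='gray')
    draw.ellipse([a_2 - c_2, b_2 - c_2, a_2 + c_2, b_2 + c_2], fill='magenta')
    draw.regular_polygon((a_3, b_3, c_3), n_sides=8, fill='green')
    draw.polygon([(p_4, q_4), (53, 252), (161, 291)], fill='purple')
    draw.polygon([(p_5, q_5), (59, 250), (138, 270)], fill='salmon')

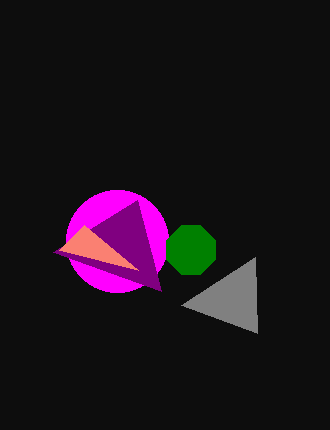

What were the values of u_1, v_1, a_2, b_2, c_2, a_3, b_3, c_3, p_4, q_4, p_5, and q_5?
u_1 = 181, v_1 = 305, a_2 = 117, b_2 = 241, c_2 = 51, a_3 = 191, b_3 = 250, c_3 = 26, p_4 = 137, q_4 = 200, p_5 = 84, q_5 = 225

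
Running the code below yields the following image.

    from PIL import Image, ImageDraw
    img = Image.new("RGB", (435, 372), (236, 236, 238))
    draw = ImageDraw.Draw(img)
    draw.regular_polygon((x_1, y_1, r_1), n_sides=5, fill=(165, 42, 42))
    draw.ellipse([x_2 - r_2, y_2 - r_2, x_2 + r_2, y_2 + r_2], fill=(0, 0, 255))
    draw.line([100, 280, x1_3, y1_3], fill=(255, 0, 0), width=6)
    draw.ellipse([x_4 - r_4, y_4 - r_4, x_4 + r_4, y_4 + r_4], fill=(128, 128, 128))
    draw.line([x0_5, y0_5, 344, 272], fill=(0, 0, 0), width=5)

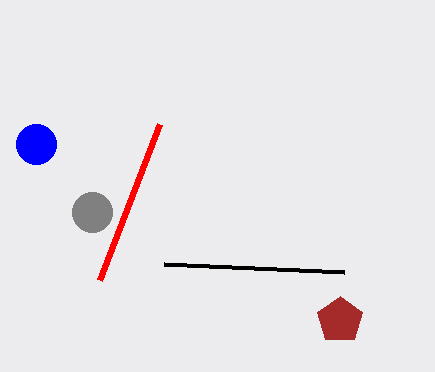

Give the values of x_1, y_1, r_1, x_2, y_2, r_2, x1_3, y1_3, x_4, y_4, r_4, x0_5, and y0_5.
x_1 = 340; y_1 = 320; r_1 = 24; x_2 = 36; y_2 = 144; r_2 = 20; x1_3 = 160; y1_3 = 124; x_4 = 92; y_4 = 212; r_4 = 20; x0_5 = 164; y0_5 = 264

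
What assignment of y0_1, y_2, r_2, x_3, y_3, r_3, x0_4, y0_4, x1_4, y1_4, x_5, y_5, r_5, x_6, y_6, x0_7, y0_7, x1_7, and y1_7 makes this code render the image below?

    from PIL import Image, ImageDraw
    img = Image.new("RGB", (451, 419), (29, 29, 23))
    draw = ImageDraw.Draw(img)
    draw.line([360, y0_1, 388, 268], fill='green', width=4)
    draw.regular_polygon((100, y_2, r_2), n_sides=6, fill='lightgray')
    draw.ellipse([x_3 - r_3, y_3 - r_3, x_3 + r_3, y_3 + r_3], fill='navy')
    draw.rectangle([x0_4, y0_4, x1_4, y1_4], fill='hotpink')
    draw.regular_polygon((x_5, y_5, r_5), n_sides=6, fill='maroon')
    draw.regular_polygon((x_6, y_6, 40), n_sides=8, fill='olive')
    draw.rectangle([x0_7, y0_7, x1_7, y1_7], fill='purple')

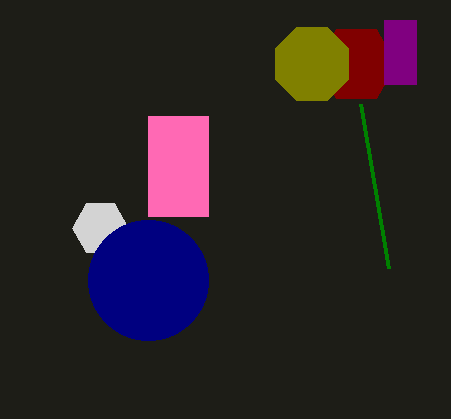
y0_1 = 104; y_2 = 228; r_2 = 28; x_3 = 148; y_3 = 280; r_3 = 60; x0_4 = 148; y0_4 = 116; x1_4 = 208; y1_4 = 216; x_5 = 356; y_5 = 64; r_5 = 40; x_6 = 312; y_6 = 64; x0_7 = 384; y0_7 = 20; x1_7 = 416; y1_7 = 84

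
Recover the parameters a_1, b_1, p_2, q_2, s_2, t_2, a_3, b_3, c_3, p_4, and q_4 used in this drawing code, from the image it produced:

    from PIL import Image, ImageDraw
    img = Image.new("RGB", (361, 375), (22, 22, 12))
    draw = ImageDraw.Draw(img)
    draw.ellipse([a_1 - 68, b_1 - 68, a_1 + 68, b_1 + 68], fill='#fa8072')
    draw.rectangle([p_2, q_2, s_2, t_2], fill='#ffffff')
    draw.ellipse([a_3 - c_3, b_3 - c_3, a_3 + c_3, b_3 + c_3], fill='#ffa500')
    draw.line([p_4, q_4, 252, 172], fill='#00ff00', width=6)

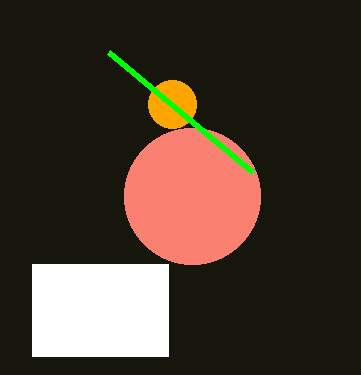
a_1 = 192
b_1 = 196
p_2 = 32
q_2 = 264
s_2 = 168
t_2 = 356
a_3 = 172
b_3 = 104
c_3 = 24
p_4 = 108
q_4 = 52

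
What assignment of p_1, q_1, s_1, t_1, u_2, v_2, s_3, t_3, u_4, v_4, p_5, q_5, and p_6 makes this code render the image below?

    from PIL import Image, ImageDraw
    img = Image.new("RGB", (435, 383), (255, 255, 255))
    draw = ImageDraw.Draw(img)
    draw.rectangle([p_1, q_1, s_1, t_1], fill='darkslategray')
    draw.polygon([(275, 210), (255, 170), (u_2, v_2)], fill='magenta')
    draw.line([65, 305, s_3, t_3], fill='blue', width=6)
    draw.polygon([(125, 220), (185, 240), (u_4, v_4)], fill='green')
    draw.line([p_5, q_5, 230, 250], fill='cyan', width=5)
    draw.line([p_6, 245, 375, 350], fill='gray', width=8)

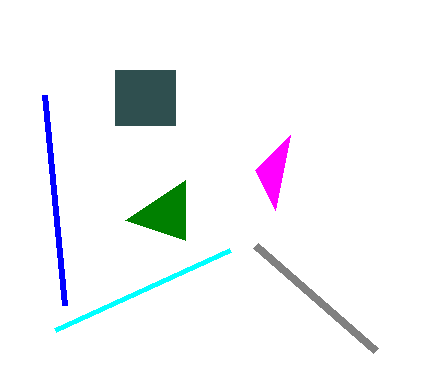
p_1 = 115, q_1 = 70, s_1 = 175, t_1 = 125, u_2 = 290, v_2 = 135, s_3 = 45, t_3 = 95, u_4 = 185, v_4 = 180, p_5 = 55, q_5 = 330, p_6 = 255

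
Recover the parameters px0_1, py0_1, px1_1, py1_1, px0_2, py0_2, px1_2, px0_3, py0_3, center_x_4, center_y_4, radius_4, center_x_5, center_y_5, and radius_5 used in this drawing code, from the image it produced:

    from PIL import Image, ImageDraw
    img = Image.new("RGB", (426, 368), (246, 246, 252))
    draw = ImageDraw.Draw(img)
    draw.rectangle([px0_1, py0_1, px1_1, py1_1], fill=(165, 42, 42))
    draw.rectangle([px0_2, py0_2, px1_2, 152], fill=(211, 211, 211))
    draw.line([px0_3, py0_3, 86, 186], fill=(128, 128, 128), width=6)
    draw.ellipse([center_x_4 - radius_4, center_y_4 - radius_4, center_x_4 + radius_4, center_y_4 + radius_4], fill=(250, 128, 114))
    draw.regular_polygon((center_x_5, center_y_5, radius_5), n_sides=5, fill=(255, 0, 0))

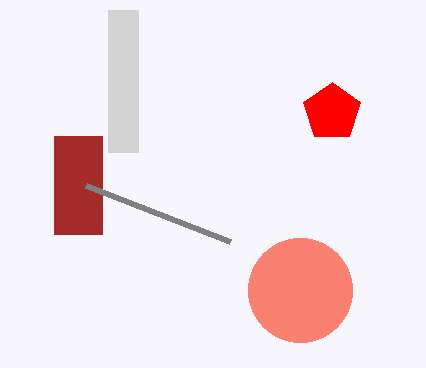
px0_1 = 54, py0_1 = 136, px1_1 = 102, py1_1 = 234, px0_2 = 108, py0_2 = 10, px1_2 = 138, px0_3 = 230, py0_3 = 242, center_x_4 = 300, center_y_4 = 290, radius_4 = 52, center_x_5 = 332, center_y_5 = 112, radius_5 = 30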